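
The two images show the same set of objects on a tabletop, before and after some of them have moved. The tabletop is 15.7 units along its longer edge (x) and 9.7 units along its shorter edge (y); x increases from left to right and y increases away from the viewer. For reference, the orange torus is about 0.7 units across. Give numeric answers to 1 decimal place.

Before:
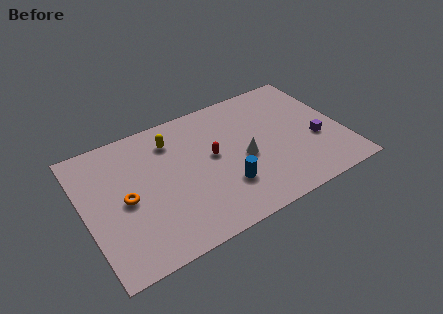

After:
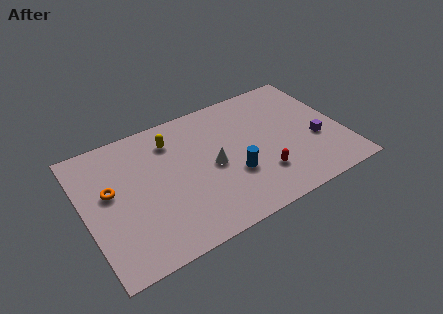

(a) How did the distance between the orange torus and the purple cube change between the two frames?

+0.9

The distance was about 11.6 in the first image and 12.5 in the second, so they moved 0.9 units further apart.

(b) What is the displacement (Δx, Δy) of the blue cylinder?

(0.6, 0.6)

From the two frames, the blue cylinder sits at roughly (8.2, 2.8) before and (8.8, 3.4) after.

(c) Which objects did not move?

the purple cube and the yellow capsule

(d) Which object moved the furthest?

the red capsule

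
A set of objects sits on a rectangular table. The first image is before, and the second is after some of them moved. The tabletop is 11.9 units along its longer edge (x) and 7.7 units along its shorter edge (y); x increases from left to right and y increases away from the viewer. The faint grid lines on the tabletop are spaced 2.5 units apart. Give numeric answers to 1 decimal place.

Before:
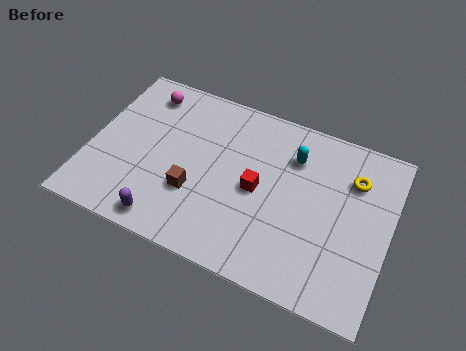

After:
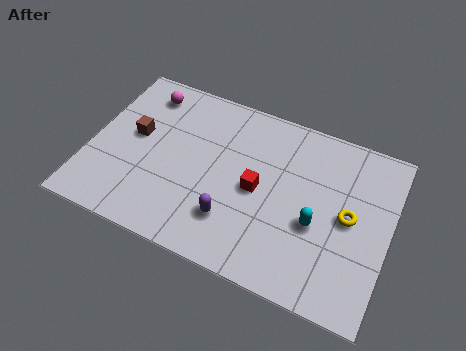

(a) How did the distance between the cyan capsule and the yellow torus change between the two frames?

-1.0

They were about 2.4 units apart before and 1.4 after — 1.0 units closer together.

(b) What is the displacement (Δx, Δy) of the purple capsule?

(2.5, 1.1)

The purple capsule was at about (3.4, 0.9) and moved to about (5.9, 2.0).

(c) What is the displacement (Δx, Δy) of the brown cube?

(-2.6, 1.7)

From the two frames, the brown cube sits at roughly (4.3, 2.6) before and (1.7, 4.3) after.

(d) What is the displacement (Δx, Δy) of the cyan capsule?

(1.2, -2.6)

The cyan capsule was at about (7.9, 5.7) and moved to about (9.1, 3.1).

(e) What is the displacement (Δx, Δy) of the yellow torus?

(0.0, -1.7)

The yellow torus started near (10.3, 5.6) and ended near (10.3, 3.9).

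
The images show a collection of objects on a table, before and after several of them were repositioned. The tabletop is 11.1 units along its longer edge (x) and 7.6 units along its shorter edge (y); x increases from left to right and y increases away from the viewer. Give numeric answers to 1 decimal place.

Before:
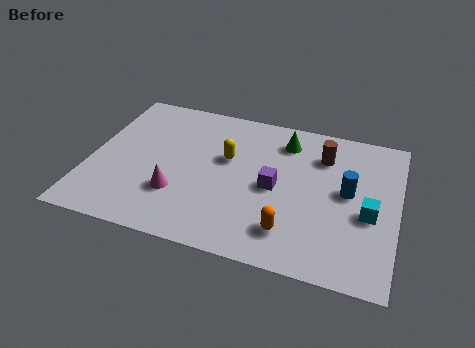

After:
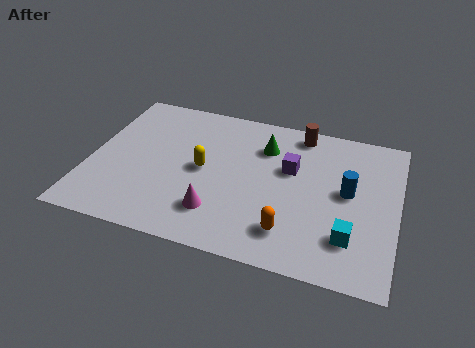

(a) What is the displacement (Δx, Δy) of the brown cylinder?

(-0.9, 1.0)

From the two frames, the brown cylinder sits at roughly (8.3, 5.7) before and (7.4, 6.7) after.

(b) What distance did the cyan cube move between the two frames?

1.4

The cyan cube moved from about (10.1, 3.2) to (9.5, 1.9), a distance of √(0.6² + 1.3²) ≈ 1.4.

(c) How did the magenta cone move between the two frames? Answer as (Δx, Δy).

(1.5, -0.5)

From the two frames, the magenta cone sits at roughly (3.3, 2.3) before and (4.8, 1.8) after.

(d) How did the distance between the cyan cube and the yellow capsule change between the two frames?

+0.3

They were about 5.4 units apart before and 5.7 after — 0.3 units further apart.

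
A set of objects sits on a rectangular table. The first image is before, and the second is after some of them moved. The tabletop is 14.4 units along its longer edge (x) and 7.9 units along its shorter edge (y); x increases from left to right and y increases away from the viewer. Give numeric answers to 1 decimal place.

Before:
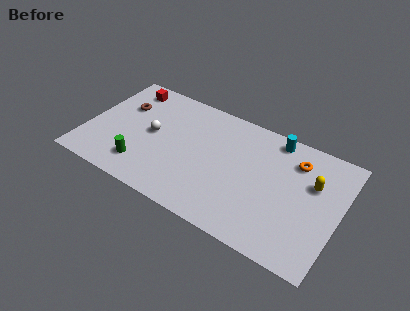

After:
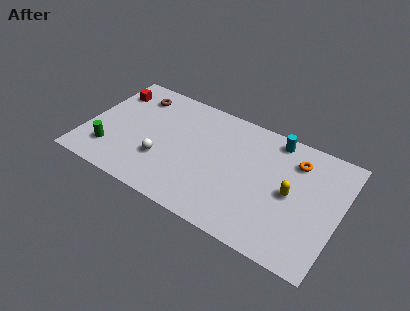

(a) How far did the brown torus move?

1.3

The brown torus was near (1.8, 5.3) before and (2.4, 6.4) after, so it travelled √(0.6² + 1.1²) ≈ 1.3 units.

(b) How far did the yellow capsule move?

1.6

The yellow capsule moved from about (12.8, 5.1) to (11.7, 3.9), a distance of √(1.1² + 1.2²) ≈ 1.6.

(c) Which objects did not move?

the orange torus and the cyan cylinder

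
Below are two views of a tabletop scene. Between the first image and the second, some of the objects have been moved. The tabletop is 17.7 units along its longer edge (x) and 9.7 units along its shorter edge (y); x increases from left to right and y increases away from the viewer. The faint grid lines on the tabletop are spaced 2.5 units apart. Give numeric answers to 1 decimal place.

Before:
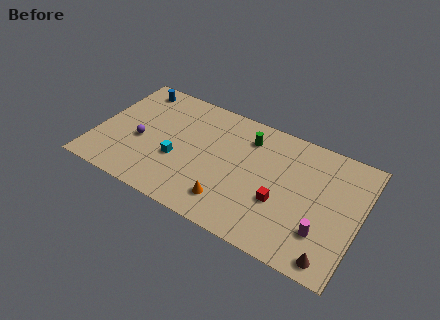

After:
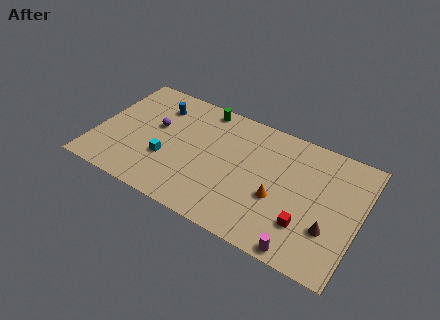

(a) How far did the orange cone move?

3.5

From (9.4, 2.0) to (12.4, 3.8), the orange cone covered √(3.0² + 1.8²) ≈ 3.5 units.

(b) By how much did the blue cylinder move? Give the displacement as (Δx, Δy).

(1.8, -0.9)

From the two frames, the blue cylinder sits at roughly (1.9, 8.4) before and (3.7, 7.5) after.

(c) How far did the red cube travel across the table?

2.0

The red cube moved from about (12.6, 3.6) to (14.4, 2.7), a distance of √(1.8² + 0.9²) ≈ 2.0.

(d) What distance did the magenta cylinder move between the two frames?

2.2

The magenta cylinder was near (15.5, 2.7) before and (14.4, 0.8) after, so it travelled √(1.1² + 1.9²) ≈ 2.2 units.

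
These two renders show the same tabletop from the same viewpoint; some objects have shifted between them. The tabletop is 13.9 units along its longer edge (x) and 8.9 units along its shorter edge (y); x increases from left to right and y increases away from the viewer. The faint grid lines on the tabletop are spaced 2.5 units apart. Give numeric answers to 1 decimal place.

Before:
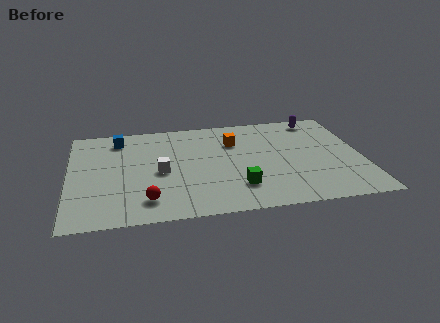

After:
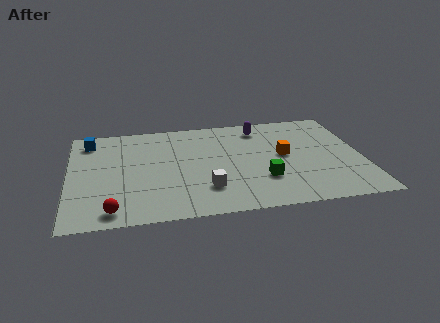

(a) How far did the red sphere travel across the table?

1.7

From (3.6, 1.7) to (2.0, 1.1), the red sphere covered √(1.6² + 0.6²) ≈ 1.7 units.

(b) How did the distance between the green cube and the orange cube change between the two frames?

-1.8

The distance was about 4.1 in the first image and 2.3 in the second, so they moved 1.8 units closer together.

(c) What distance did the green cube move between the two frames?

1.3

From (7.9, 2.2) to (9.1, 2.7), the green cube covered √(1.2² + 0.5²) ≈ 1.3 units.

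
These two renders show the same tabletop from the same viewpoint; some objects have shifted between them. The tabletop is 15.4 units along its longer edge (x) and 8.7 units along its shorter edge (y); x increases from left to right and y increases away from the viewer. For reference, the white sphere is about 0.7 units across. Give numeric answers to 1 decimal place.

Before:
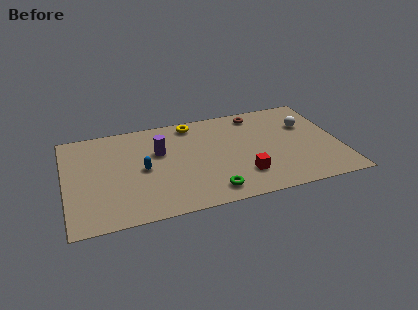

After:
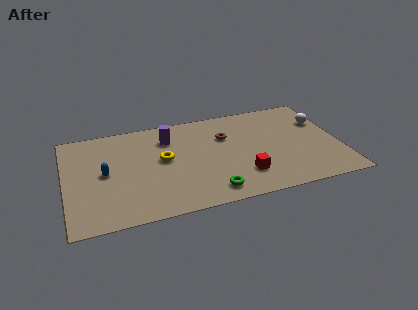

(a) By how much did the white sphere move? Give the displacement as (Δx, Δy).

(0.9, 0.1)

The white sphere started near (13.7, 5.8) and ended near (14.6, 5.9).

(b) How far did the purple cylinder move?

1.3

The purple cylinder moved from about (5.3, 5.5) to (5.9, 6.6), a distance of √(0.6² + 1.1²) ≈ 1.3.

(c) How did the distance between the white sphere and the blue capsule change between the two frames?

+3.0

They were about 9.5 units apart before and 12.5 after — 3.0 units further apart.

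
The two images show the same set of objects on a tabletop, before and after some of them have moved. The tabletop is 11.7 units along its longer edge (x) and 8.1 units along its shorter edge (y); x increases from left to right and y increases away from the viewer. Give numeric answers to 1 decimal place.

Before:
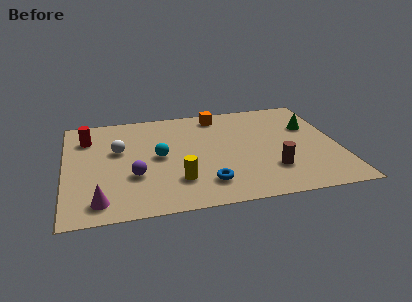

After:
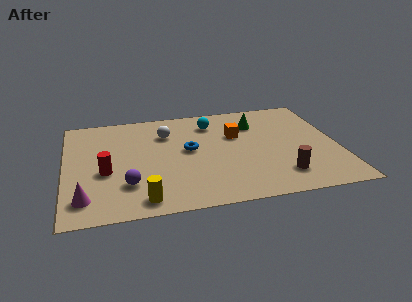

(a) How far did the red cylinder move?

2.9

The red cylinder moved from about (1.0, 6.1) to (1.7, 3.3), a distance of √(0.7² + 2.8²) ≈ 2.9.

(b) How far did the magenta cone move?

0.7

The magenta cone moved from about (1.4, 1.2) to (0.8, 1.5), a distance of √(0.6² + 0.3²) ≈ 0.7.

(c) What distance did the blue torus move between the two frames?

2.8

From (5.9, 1.7) to (5.3, 4.4), the blue torus covered √(0.6² + 2.7²) ≈ 2.8 units.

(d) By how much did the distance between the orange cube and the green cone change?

-3.1

The distance was about 4.3 in the first image and 1.2 in the second, so they moved 3.1 units closer together.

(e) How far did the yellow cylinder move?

1.9

The yellow cylinder moved from about (4.7, 2.1) to (3.2, 1.0), a distance of √(1.5² + 1.1²) ≈ 1.9.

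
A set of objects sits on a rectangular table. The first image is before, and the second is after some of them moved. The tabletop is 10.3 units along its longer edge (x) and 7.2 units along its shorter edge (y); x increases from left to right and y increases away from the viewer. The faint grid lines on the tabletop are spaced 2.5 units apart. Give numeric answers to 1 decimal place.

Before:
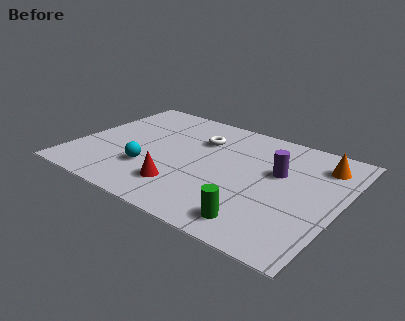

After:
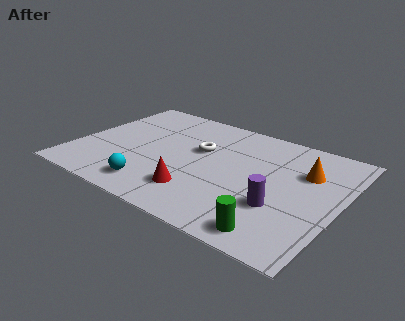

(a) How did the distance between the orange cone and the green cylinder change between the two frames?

-0.9

Before: roughly 4.9 units apart; after: 4.0. That's 0.9 units closer together.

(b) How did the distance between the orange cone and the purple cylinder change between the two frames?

+0.6

Before: roughly 2.0 units apart; after: 2.6. That's 0.6 units further apart.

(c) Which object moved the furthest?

the purple cylinder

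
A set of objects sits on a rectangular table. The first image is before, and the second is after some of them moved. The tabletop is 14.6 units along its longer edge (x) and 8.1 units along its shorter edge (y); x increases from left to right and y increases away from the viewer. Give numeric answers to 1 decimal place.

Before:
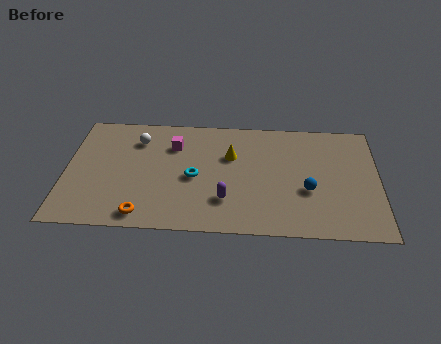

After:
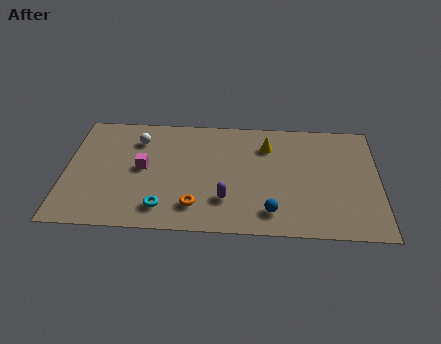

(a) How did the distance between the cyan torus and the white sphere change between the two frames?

+1.2

The distance was about 3.7 in the first image and 4.9 in the second, so they moved 1.2 units further apart.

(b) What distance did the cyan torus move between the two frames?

2.6

The cyan torus was near (6.0, 3.7) before and (4.6, 1.5) after, so it travelled √(1.4² + 2.2²) ≈ 2.6 units.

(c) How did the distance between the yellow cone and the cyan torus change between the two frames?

+4.3

The distance was about 2.3 in the first image and 6.6 in the second, so they moved 4.3 units further apart.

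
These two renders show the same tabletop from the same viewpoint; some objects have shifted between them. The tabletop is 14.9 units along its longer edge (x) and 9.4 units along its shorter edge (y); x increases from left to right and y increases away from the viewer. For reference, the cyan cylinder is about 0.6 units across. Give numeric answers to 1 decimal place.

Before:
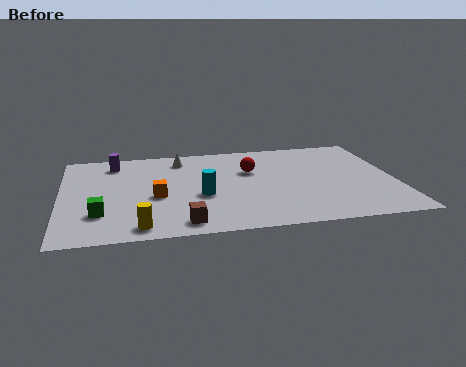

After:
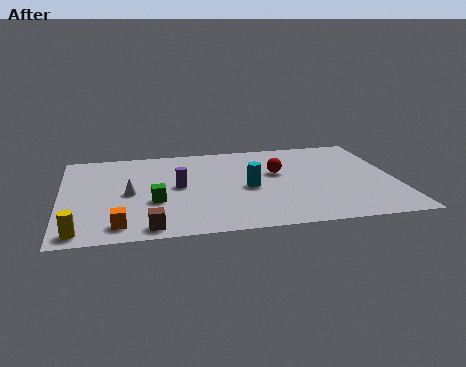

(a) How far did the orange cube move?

3.1

The orange cube was near (4.2, 4.0) before and (2.5, 1.4) after, so it travelled √(1.7² + 2.6²) ≈ 3.1 units.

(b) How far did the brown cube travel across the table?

1.5

From (5.3, 1.2) to (3.8, 1.0), the brown cube covered √(1.5² + 0.2²) ≈ 1.5 units.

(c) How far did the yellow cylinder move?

2.6

The yellow cylinder moved from about (3.4, 1.1) to (0.8, 1.0), a distance of √(2.6² + 0.1²) ≈ 2.6.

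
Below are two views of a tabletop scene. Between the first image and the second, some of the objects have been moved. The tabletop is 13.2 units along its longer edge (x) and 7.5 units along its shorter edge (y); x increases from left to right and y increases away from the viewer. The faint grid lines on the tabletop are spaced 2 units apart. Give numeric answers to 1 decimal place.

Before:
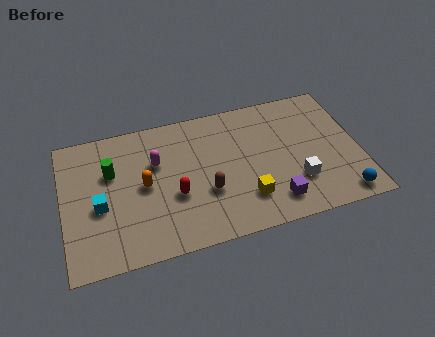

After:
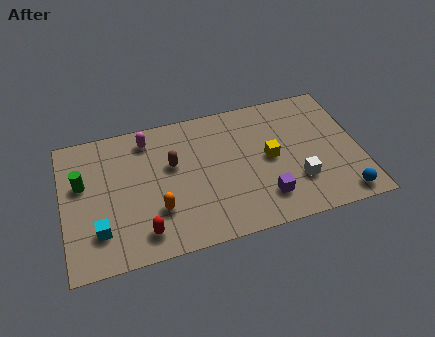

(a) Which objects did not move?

the white cube and the blue sphere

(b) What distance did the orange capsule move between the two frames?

1.6

The orange capsule was near (3.6, 3.8) before and (4.1, 2.3) after, so it travelled √(0.5² + 1.5²) ≈ 1.6 units.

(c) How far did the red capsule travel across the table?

2.2

The red capsule was near (4.9, 2.9) before and (3.4, 1.3) after, so it travelled √(1.5² + 1.6²) ≈ 2.2 units.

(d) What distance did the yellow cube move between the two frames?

2.2

From (8.0, 1.9) to (9.2, 3.8), the yellow cube covered √(1.2² + 1.9²) ≈ 2.2 units.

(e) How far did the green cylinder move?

1.3

The green cylinder moved from about (2.2, 4.9) to (0.9, 4.6), a distance of √(1.3² + 0.3²) ≈ 1.3.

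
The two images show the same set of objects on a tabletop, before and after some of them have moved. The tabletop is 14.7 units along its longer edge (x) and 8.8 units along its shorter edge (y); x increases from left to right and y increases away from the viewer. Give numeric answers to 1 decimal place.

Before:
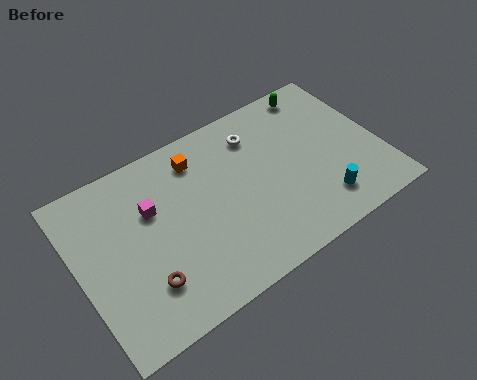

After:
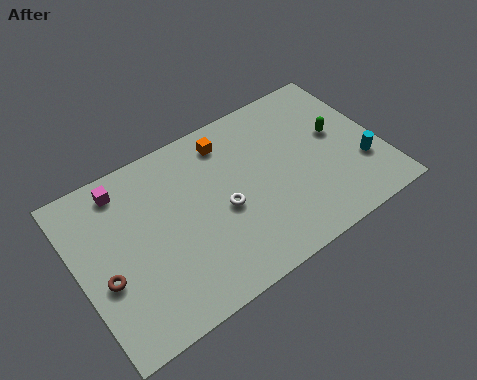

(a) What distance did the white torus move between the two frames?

3.7

The white torus was near (9.1, 6.9) before and (6.9, 3.9) after, so it travelled √(2.2² + 3.0²) ≈ 3.7 units.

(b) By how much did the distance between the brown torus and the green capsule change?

+0.7

Before: roughly 11.1 units apart; after: 11.8. That's 0.7 units further apart.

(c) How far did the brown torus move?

2.1

The brown torus was near (2.8, 2.3) before and (1.1, 3.5) after, so it travelled √(1.7² + 1.2²) ≈ 2.1 units.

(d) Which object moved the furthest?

the white torus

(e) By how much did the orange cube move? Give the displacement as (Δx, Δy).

(1.5, 0.2)

The orange cube started near (6.2, 7.1) and ended near (7.7, 7.3).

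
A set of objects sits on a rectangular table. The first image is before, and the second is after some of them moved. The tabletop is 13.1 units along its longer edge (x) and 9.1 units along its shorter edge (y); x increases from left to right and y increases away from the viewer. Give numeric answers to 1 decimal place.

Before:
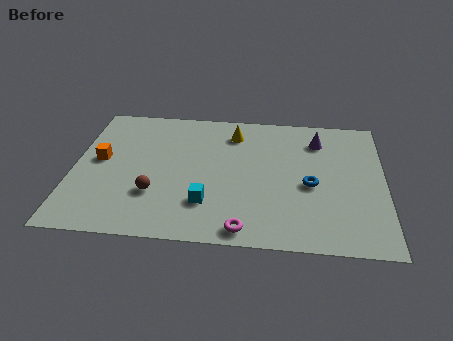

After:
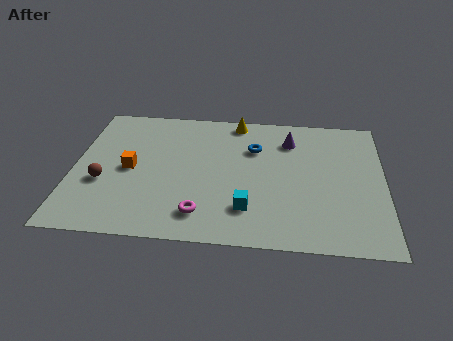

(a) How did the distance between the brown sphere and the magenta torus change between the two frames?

+0.3

They were about 4.2 units apart before and 4.5 after — 0.3 units further apart.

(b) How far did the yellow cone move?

0.9

The yellow cone moved from about (6.7, 7.3) to (6.8, 8.2), a distance of √(0.1² + 0.9²) ≈ 0.9.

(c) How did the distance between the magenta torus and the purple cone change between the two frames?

-0.5

They were about 6.9 units apart before and 6.4 after — 0.5 units closer together.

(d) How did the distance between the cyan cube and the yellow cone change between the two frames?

+1.0

Before: roughly 5.0 units apart; after: 6.0. That's 1.0 units further apart.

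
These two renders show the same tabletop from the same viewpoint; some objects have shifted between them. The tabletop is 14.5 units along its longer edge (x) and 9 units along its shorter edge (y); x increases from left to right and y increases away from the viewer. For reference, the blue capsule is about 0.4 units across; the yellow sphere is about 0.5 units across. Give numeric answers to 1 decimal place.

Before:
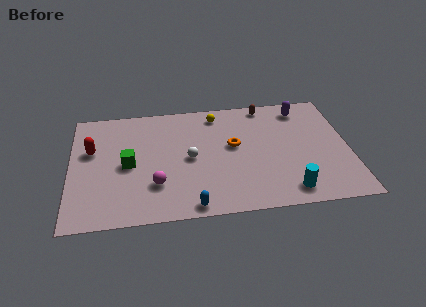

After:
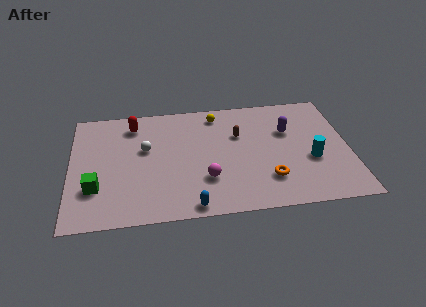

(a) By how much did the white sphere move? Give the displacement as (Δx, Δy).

(-2.3, 1.0)

The white sphere started near (6.2, 4.4) and ended near (3.9, 5.4).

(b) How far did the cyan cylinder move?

2.6

From (11.2, 1.3) to (12.5, 3.5), the cyan cylinder covered √(1.3² + 2.2²) ≈ 2.6 units.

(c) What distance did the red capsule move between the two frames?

2.8

The red capsule was near (1.1, 5.6) before and (3.3, 7.4) after, so it travelled √(2.2² + 1.8²) ≈ 2.8 units.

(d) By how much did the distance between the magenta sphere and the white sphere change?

+1.6

The distance was about 2.5 in the first image and 4.1 in the second, so they moved 1.6 units further apart.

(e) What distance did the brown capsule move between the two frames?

2.7

From (10.3, 8.1) to (8.8, 5.9), the brown capsule covered √(1.5² + 2.2²) ≈ 2.7 units.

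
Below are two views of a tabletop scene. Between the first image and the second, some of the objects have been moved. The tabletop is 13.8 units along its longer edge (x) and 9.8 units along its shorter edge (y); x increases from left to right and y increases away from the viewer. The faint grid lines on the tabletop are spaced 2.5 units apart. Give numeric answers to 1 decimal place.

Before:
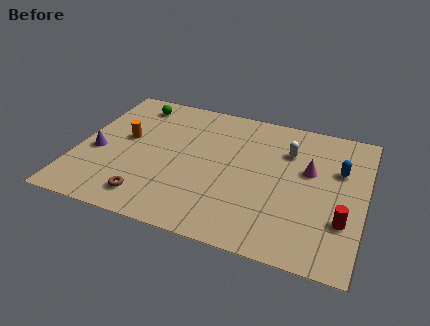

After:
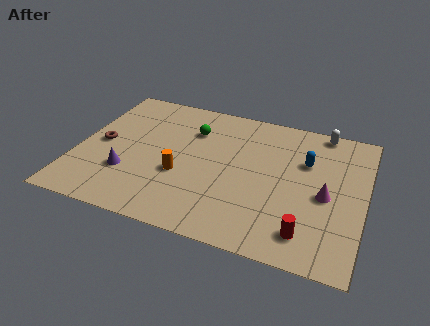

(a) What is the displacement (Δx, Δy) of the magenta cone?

(0.9, -1.5)

The magenta cone started near (11.1, 5.9) and ended near (12.0, 4.4).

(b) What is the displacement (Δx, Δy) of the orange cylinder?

(2.9, -1.8)

From the two frames, the orange cylinder sits at roughly (2.2, 5.5) before and (5.1, 3.7) after.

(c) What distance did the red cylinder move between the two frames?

2.1

The red cylinder moved from about (12.9, 3.0) to (11.3, 1.7), a distance of √(1.6² + 1.3²) ≈ 2.1.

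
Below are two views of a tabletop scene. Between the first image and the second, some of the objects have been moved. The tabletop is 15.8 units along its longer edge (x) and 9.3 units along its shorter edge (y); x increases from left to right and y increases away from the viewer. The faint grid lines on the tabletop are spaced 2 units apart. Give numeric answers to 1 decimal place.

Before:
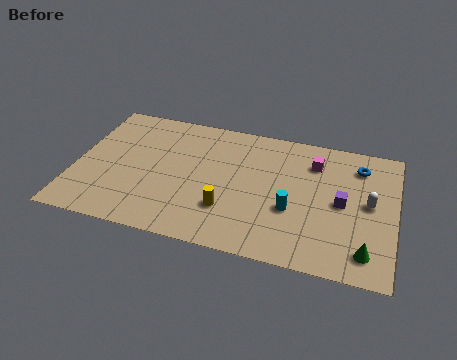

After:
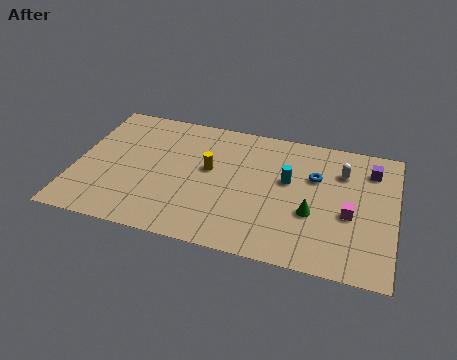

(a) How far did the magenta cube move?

3.7

The magenta cube moved from about (11.7, 7.1) to (13.6, 3.9), a distance of √(1.9² + 3.2²) ≈ 3.7.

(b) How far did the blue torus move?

2.5

From (13.9, 7.4) to (11.8, 6.1), the blue torus covered √(2.1² + 1.3²) ≈ 2.5 units.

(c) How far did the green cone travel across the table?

3.3

The green cone moved from about (14.5, 1.6) to (11.8, 3.5), a distance of √(2.7² + 1.9²) ≈ 3.3.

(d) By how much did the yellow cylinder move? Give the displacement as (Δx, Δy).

(-1.1, 2.6)

The yellow cylinder started near (7.7, 2.7) and ended near (6.6, 5.3).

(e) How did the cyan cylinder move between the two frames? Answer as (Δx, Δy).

(-0.3, 2.0)

The cyan cylinder started near (10.8, 3.5) and ended near (10.5, 5.5).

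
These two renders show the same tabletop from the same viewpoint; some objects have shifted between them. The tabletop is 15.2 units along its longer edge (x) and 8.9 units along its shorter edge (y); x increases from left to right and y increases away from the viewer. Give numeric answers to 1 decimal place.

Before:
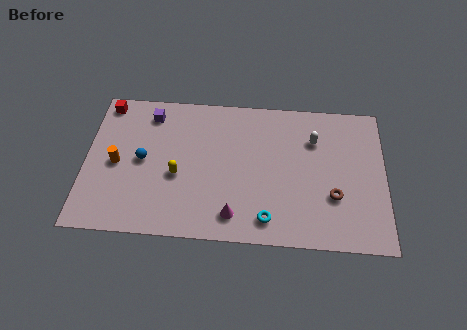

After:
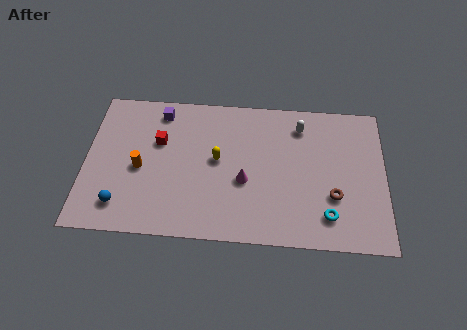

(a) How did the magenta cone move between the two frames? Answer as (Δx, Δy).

(0.5, 2.1)

From the two frames, the magenta cone sits at roughly (7.6, 1.5) before and (8.1, 3.6) after.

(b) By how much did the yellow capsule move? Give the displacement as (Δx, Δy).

(2.0, 1.1)

From the two frames, the yellow capsule sits at roughly (4.7, 3.7) before and (6.7, 4.8) after.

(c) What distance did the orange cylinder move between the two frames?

1.2

From (1.6, 4.2) to (2.8, 4.0), the orange cylinder covered √(1.2² + 0.2²) ≈ 1.2 units.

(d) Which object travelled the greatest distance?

the red cube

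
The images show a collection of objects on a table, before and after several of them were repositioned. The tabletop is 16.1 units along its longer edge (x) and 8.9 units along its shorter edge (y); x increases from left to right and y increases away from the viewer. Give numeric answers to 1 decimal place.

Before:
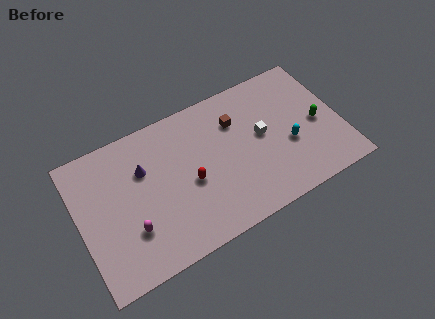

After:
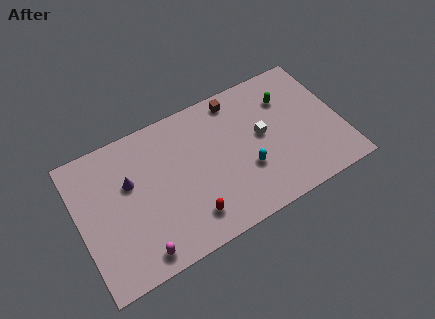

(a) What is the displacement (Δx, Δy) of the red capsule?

(-0.3, -2.1)

The red capsule started near (6.7, 3.9) and ended near (6.4, 1.8).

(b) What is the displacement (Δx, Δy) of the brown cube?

(0.2, 1.4)

From the two frames, the brown cube sits at roughly (9.9, 6.4) before and (10.1, 7.8) after.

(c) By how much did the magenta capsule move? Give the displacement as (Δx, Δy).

(0.3, -1.6)

From the two frames, the magenta capsule sits at roughly (2.9, 2.7) before and (3.2, 1.1) after.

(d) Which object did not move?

the white cube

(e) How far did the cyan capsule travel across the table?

2.7

The cyan capsule was near (12.8, 3.5) before and (10.1, 3.1) after, so it travelled √(2.7² + 0.4²) ≈ 2.7 units.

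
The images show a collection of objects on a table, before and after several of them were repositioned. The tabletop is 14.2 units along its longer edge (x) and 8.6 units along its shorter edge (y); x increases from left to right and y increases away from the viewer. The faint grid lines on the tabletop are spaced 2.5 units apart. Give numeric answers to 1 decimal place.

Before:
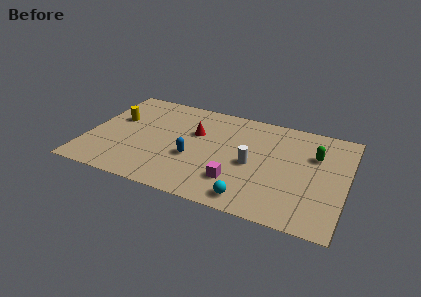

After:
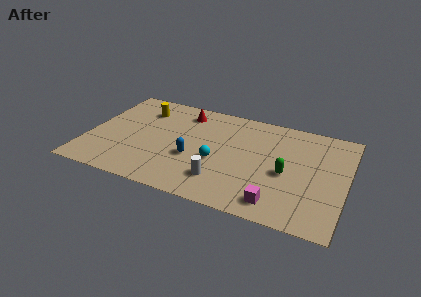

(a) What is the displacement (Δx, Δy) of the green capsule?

(-1.4, -2.0)

From the two frames, the green capsule sits at roughly (12.4, 5.8) before and (11.0, 3.8) after.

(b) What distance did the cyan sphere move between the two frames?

3.2

From (9.3, 1.1) to (7.2, 3.5), the cyan sphere covered √(2.1² + 2.4²) ≈ 3.2 units.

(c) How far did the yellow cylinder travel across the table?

1.8

The yellow cylinder was near (1.4, 5.3) before and (2.7, 6.6) after, so it travelled √(1.3² + 1.3²) ≈ 1.8 units.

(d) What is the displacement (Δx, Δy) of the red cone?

(-0.8, 1.6)

The red cone started near (5.8, 5.5) and ended near (5.0, 7.1).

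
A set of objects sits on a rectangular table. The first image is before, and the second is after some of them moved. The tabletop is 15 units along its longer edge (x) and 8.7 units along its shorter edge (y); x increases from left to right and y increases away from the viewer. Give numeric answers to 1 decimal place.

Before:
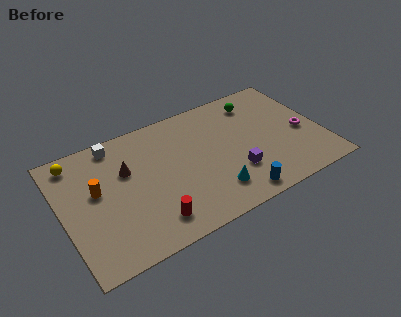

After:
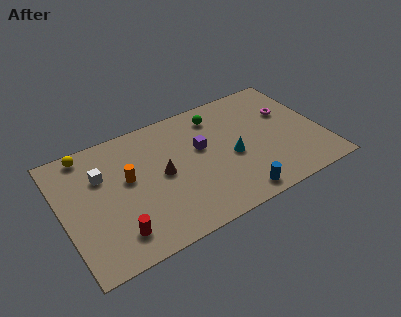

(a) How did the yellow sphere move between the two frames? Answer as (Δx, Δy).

(0.7, 0.3)

From the two frames, the yellow sphere sits at roughly (1.1, 7.5) before and (1.8, 7.8) after.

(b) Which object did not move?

the blue cylinder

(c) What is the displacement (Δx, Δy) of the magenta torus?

(-0.6, 1.8)

The magenta torus started near (13.9, 3.8) and ended near (13.3, 5.6).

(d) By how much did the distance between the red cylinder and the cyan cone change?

+3.7

They were about 3.6 units apart before and 7.3 after — 3.7 units further apart.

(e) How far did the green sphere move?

2.4

The green sphere moved from about (11.7, 7.1) to (9.3, 7.1), a distance of √(2.4² + 0.0²) ≈ 2.4.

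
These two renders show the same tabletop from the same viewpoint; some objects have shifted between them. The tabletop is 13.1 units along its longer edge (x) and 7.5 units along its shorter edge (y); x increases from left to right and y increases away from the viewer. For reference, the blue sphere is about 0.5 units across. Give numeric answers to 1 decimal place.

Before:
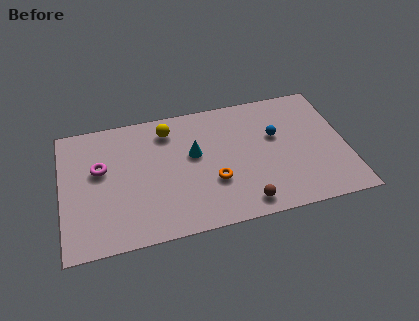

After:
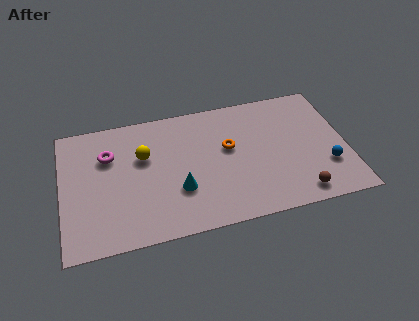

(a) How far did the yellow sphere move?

1.8

The yellow sphere was near (5.0, 6.1) before and (3.8, 4.8) after, so it travelled √(1.2² + 1.3²) ≈ 1.8 units.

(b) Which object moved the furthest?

the blue sphere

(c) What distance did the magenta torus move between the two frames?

0.8

The magenta torus was near (1.8, 4.5) before and (2.2, 5.2) after, so it travelled √(0.4² + 0.7²) ≈ 0.8 units.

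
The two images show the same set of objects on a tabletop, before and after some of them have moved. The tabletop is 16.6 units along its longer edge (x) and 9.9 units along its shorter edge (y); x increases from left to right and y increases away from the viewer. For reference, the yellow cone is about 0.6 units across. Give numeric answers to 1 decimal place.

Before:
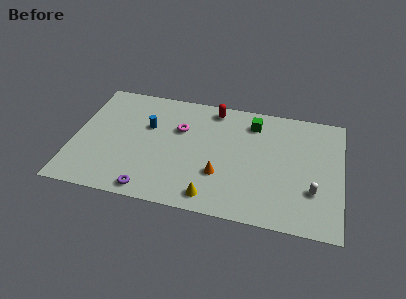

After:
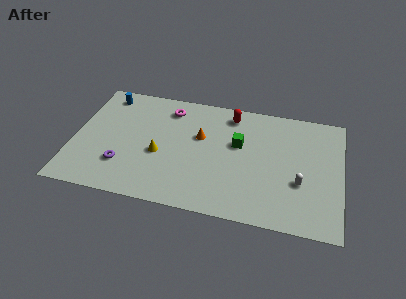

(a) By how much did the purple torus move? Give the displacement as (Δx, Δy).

(-1.8, 1.7)

The purple torus was at about (5.0, 1.0) and moved to about (3.2, 2.7).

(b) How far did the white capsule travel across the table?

0.9

The white capsule moved from about (14.9, 3.1) to (14.1, 3.6), a distance of √(0.8² + 0.5²) ≈ 0.9.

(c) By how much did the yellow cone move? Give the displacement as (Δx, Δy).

(-3.4, 2.8)

From the two frames, the yellow cone sits at roughly (8.8, 1.3) before and (5.4, 4.1) after.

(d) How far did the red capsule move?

1.1

From (8.5, 8.7) to (9.6, 8.4), the red capsule covered √(1.1² + 0.3²) ≈ 1.1 units.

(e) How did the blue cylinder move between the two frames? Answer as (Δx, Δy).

(-2.8, 2.2)

The blue cylinder was at about (4.5, 6.3) and moved to about (1.7, 8.5).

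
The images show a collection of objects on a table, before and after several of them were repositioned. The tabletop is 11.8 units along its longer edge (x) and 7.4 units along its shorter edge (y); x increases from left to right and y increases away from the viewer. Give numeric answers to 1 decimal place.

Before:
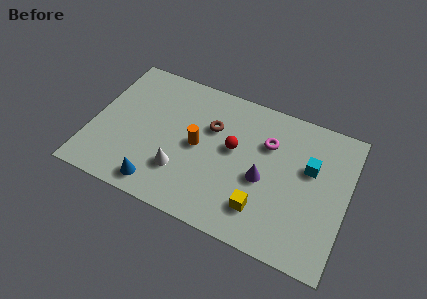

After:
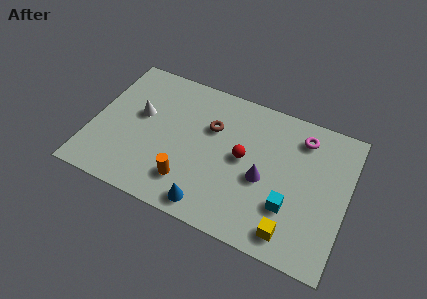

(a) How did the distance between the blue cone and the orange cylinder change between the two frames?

-1.7

The distance was about 3.1 in the first image and 1.4 in the second, so they moved 1.7 units closer together.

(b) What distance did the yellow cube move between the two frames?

1.5

From (8.1, 1.7) to (9.5, 1.1), the yellow cube covered √(1.4² + 0.6²) ≈ 1.5 units.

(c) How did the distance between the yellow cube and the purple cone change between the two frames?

+1.1

They were about 1.5 units apart before and 2.6 after — 1.1 units further apart.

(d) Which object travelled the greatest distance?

the white cone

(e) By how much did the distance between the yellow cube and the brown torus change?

+1.4

The distance was about 4.2 in the first image and 5.6 in the second, so they moved 1.4 units further apart.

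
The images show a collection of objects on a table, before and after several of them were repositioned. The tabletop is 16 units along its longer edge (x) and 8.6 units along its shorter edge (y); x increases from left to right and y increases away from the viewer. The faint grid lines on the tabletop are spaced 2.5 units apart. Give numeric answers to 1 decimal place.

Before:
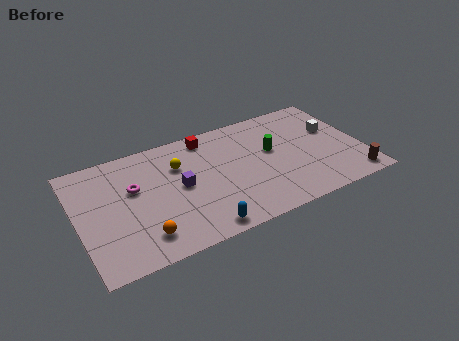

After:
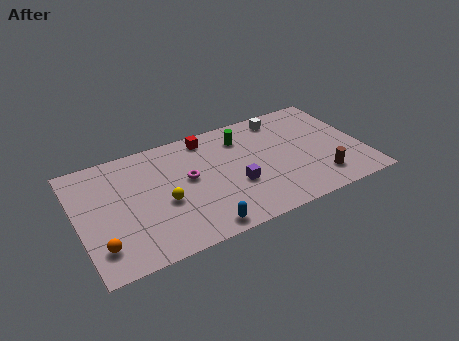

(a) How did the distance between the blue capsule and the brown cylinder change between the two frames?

-1.7

The distance was about 8.7 in the first image and 7.0 in the second, so they moved 1.7 units closer together.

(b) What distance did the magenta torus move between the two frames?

3.0

The magenta torus was near (3.2, 5.3) before and (6.2, 4.8) after, so it travelled √(3.0² + 0.5²) ≈ 3.0 units.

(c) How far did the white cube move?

3.4

From (14.6, 5.3) to (11.9, 7.4), the white cube covered √(2.7² + 2.1²) ≈ 3.4 units.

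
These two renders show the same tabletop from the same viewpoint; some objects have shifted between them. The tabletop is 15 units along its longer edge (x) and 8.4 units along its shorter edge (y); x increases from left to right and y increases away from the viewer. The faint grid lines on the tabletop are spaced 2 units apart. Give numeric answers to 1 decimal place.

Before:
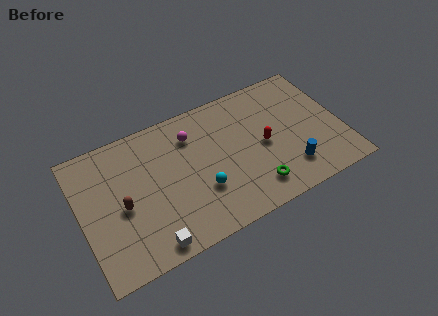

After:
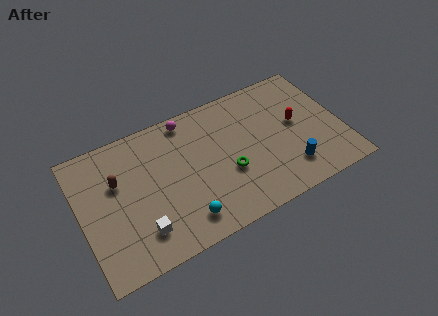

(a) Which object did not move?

the blue cylinder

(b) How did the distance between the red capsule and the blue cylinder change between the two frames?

+0.4

Before: roughly 2.4 units apart; after: 2.8. That's 0.4 units further apart.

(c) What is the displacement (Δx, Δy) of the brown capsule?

(-0.1, 1.6)

The brown capsule was at about (2.3, 3.8) and moved to about (2.2, 5.4).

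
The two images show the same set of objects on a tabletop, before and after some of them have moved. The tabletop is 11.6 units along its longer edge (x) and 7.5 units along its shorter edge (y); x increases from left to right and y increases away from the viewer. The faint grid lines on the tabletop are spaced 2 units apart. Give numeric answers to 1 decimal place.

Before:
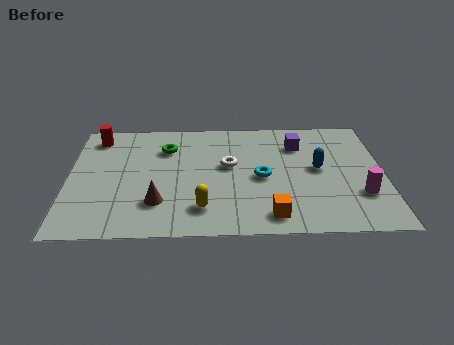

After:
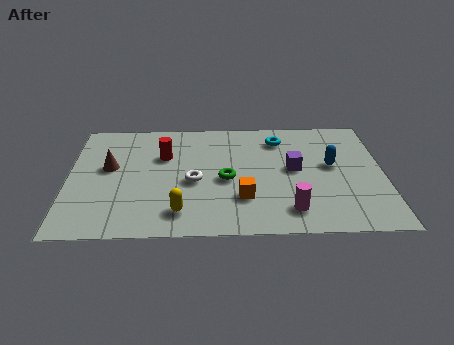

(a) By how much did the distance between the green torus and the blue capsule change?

-1.8

Before: roughly 5.8 units apart; after: 4.0. That's 1.8 units closer together.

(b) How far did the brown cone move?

2.9

The brown cone was near (3.3, 2.0) before and (1.5, 4.3) after, so it travelled √(1.8² + 2.3²) ≈ 2.9 units.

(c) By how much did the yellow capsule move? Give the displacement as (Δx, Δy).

(-0.8, -0.2)

The yellow capsule was at about (4.9, 1.6) and moved to about (4.1, 1.4).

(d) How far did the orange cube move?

1.5

The orange cube was near (7.4, 1.1) before and (6.4, 2.2) after, so it travelled √(1.0² + 1.1²) ≈ 1.5 units.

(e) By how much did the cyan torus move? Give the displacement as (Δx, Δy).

(0.7, 2.5)

From the two frames, the cyan torus sits at roughly (7.1, 3.5) before and (7.8, 6.0) after.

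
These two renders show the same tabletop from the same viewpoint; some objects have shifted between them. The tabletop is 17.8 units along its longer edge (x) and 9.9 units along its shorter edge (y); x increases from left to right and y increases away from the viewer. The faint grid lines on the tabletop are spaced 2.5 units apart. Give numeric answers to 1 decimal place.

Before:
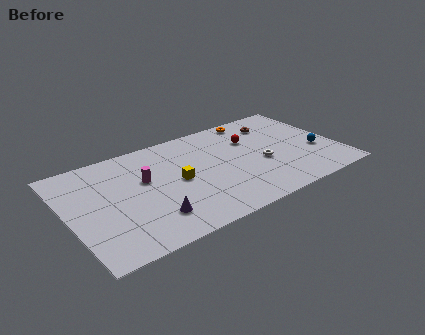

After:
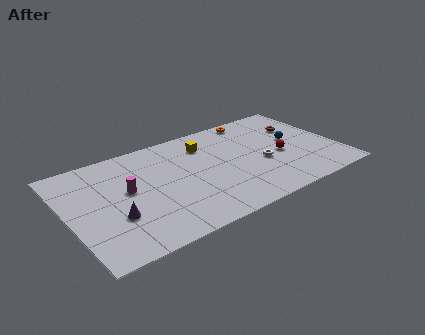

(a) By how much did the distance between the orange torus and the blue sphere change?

-2.1

The distance was about 6.2 in the first image and 4.1 in the second, so they moved 2.1 units closer together.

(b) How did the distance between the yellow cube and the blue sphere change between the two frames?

-3.3

The distance was about 9.4 in the first image and 6.1 in the second, so they moved 3.3 units closer together.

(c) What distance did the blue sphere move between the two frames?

2.1

The blue sphere was near (16.4, 3.7) before and (15.1, 5.4) after, so it travelled √(1.3² + 1.7²) ≈ 2.1 units.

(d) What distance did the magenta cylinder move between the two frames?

1.3

The magenta cylinder moved from about (5.1, 6.0) to (3.9, 5.5), a distance of √(1.2² + 0.5²) ≈ 1.3.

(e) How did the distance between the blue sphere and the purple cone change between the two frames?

+1.0

They were about 11.5 units apart before and 12.5 after — 1.0 units further apart.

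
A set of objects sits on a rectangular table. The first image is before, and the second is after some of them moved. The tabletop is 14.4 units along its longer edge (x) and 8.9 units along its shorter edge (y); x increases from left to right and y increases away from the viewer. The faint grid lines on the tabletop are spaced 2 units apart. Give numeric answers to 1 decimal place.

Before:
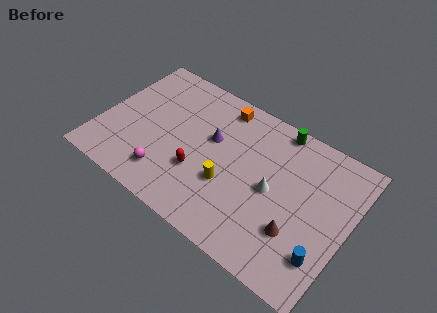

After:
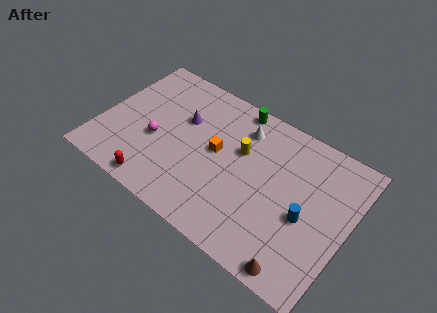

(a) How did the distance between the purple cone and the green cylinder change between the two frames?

-0.7

Before: roughly 4.3 units apart; after: 3.6. That's 0.7 units closer together.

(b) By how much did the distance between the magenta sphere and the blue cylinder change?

-0.3

They were about 9.1 units apart before and 8.8 after — 0.3 units closer together.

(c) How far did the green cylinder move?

2.5

From (9.7, 8.1) to (7.2, 8.1), the green cylinder covered √(2.5² + 0.0²) ≈ 2.5 units.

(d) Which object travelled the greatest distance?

the white cone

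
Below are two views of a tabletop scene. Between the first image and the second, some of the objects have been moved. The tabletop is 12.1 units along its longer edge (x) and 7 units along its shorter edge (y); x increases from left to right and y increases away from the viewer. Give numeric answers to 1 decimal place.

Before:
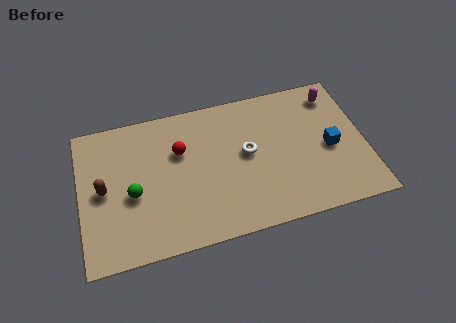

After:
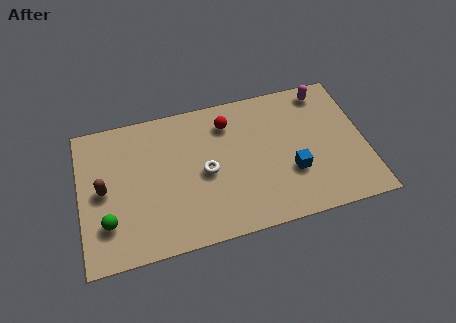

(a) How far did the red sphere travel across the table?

2.3

The red sphere moved from about (4.3, 4.6) to (6.4, 5.5), a distance of √(2.1² + 0.9²) ≈ 2.3.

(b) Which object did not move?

the brown capsule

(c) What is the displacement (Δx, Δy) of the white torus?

(-1.8, -0.5)

The white torus started near (7.1, 3.8) and ended near (5.3, 3.3).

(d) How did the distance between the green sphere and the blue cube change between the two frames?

-0.6

The distance was about 8.4 in the first image and 7.8 in the second, so they moved 0.6 units closer together.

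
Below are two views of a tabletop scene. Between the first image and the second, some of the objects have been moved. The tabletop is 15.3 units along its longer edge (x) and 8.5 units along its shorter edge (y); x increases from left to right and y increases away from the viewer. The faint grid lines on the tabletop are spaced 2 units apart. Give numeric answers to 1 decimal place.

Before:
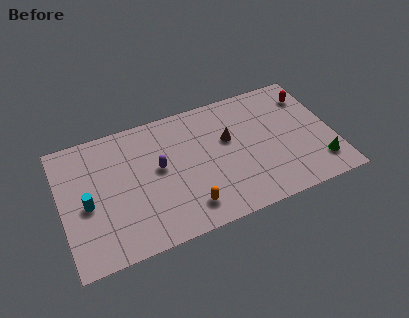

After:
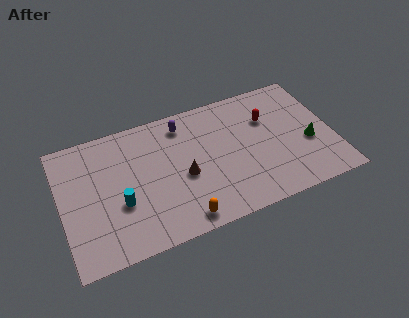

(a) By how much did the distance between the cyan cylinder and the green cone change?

-2.4

Before: roughly 13.1 units apart; after: 10.7. That's 2.4 units closer together.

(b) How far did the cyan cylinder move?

1.9

From (1.4, 3.8) to (3.2, 3.2), the cyan cylinder covered √(1.8² + 0.6²) ≈ 1.9 units.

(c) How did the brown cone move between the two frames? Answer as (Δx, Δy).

(-2.7, -1.5)

The brown cone started near (9.5, 5.2) and ended near (6.8, 3.7).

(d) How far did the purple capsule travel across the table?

2.9

The purple capsule moved from about (5.5, 4.7) to (7.1, 7.1), a distance of √(1.6² + 2.4²) ≈ 2.9.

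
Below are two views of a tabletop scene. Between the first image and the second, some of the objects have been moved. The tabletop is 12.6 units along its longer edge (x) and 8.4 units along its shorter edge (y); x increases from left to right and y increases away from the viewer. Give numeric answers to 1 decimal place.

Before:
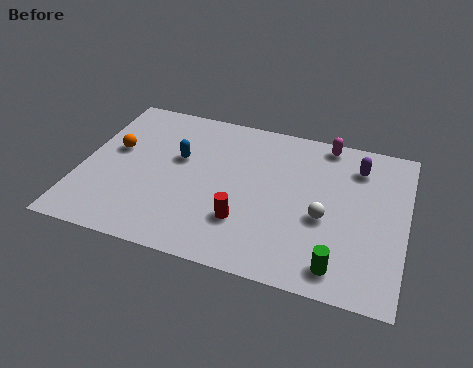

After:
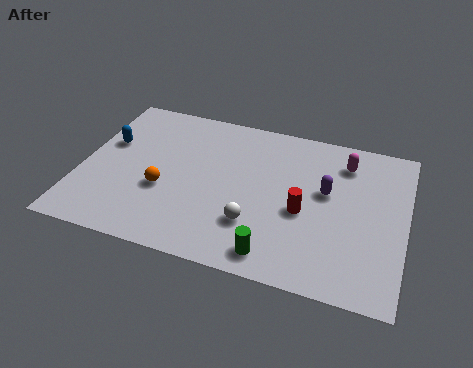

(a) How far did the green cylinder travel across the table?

2.4

The green cylinder was near (10.2, 1.2) before and (7.8, 1.1) after, so it travelled √(2.4² + 0.1²) ≈ 2.4 units.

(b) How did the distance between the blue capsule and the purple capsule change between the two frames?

+1.5

Before: roughly 7.1 units apart; after: 8.6. That's 1.5 units further apart.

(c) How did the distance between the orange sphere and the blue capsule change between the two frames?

+0.6

They were about 2.5 units apart before and 3.1 after — 0.6 units further apart.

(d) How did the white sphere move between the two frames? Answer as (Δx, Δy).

(-2.6, -1.1)

The white sphere started near (9.5, 3.5) and ended near (6.9, 2.4).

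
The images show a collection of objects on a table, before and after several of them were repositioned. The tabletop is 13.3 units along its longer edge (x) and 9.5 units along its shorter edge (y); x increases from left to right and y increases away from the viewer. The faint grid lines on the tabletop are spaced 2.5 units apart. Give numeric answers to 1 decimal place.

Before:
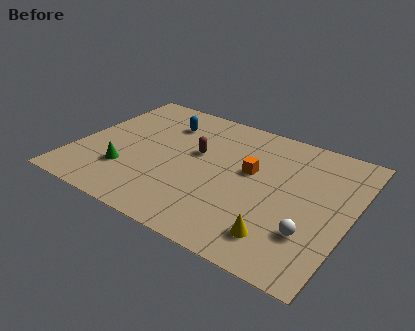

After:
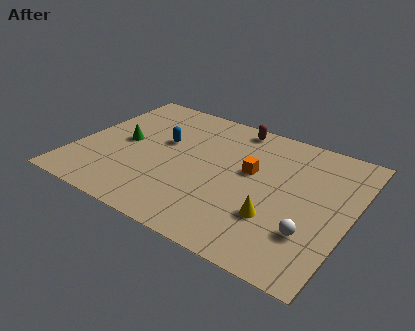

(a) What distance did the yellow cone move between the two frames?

1.2

The yellow cone moved from about (10.4, 1.8) to (10.0, 2.9), a distance of √(0.4² + 1.1²) ≈ 1.2.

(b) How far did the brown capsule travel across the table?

3.2

The brown capsule was near (5.7, 5.6) before and (7.1, 8.5) after, so it travelled √(1.4² + 2.9²) ≈ 3.2 units.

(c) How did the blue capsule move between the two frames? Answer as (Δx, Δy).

(0.2, -1.5)

The blue capsule started near (3.8, 7.2) and ended near (4.0, 5.7).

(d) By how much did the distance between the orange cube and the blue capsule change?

-0.5

They were about 4.9 units apart before and 4.4 after — 0.5 units closer together.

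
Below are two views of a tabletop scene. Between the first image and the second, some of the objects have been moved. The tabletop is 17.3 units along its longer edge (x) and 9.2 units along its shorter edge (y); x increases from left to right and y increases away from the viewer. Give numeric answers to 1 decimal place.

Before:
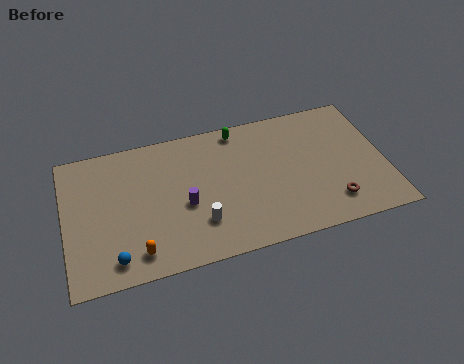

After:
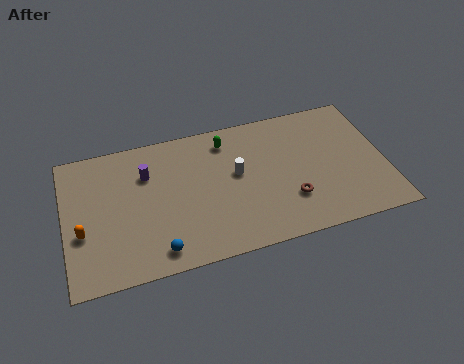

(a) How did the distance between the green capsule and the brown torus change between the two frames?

-2.0

The distance was about 7.8 in the first image and 5.8 in the second, so they moved 2.0 units closer together.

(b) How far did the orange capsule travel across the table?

3.4

The orange capsule was near (3.7, 1.5) before and (0.9, 3.5) after, so it travelled √(2.8² + 2.0²) ≈ 3.4 units.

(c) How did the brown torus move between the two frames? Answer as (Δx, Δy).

(-2.2, 0.8)

From the two frames, the brown torus sits at roughly (14.2, 1.9) before and (12.0, 2.7) after.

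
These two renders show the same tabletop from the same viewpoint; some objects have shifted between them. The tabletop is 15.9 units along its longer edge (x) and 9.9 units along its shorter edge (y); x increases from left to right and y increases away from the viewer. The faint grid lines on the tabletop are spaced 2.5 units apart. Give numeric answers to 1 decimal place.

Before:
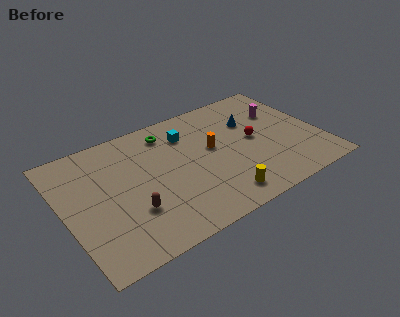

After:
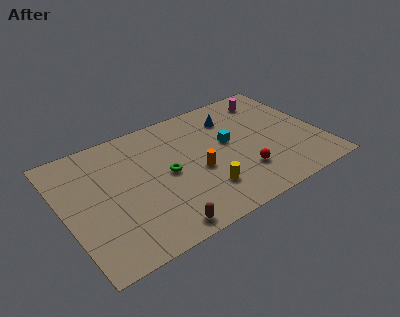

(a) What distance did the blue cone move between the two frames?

1.4

The blue cone was near (12.0, 6.7) before and (10.9, 7.6) after, so it travelled √(1.1² + 0.9²) ≈ 1.4 units.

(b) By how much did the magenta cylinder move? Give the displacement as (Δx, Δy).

(-0.4, 1.5)

The magenta cylinder was at about (13.9, 6.7) and moved to about (13.5, 8.2).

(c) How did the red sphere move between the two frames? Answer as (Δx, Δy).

(-1.2, -2.4)

From the two frames, the red sphere sits at roughly (11.9, 5.1) before and (10.7, 2.7) after.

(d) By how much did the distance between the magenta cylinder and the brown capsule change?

+0.3

The distance was about 10.7 in the first image and 11.0 in the second, so they moved 0.3 units further apart.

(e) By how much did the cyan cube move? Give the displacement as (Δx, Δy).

(2.3, -1.9)

The cyan cube started near (8.0, 7.5) and ended near (10.3, 5.6).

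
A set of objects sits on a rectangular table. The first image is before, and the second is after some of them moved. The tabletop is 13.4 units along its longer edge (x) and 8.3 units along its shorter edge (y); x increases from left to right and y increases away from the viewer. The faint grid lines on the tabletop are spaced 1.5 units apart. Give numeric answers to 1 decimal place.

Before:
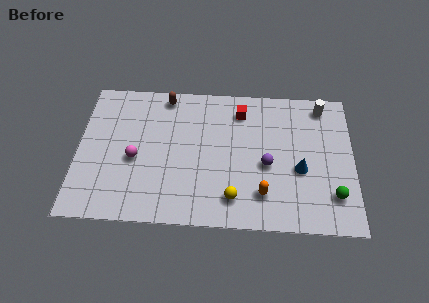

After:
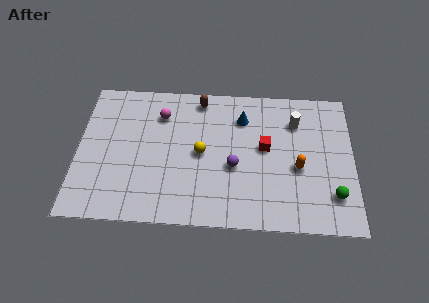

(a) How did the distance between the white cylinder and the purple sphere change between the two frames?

-0.4

The distance was about 4.5 in the first image and 4.1 in the second, so they moved 0.4 units closer together.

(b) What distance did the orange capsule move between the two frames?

2.3

From (9.0, 1.9) to (10.7, 3.5), the orange capsule covered √(1.7² + 1.6²) ≈ 2.3 units.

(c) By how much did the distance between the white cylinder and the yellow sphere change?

-2.0

The distance was about 7.1 in the first image and 5.1 in the second, so they moved 2.0 units closer together.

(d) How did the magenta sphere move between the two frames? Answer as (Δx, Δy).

(1.2, 2.7)

The magenta sphere started near (2.8, 3.6) and ended near (4.0, 6.3).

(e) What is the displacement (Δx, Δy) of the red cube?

(1.2, -2.1)

From the two frames, the red cube sits at roughly (7.9, 6.7) before and (9.1, 4.6) after.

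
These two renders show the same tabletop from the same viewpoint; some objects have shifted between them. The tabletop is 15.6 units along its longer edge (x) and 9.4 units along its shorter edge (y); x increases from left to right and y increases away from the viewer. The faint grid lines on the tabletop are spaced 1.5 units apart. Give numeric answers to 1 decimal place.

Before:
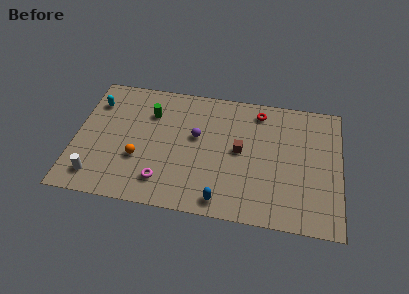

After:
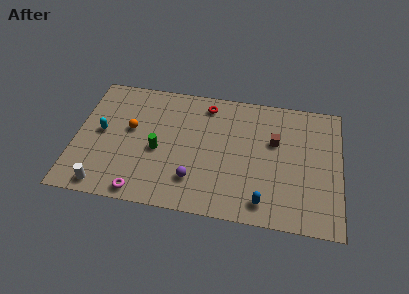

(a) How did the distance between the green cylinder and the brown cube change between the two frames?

+1.3

The distance was about 5.7 in the first image and 7.0 in the second, so they moved 1.3 units further apart.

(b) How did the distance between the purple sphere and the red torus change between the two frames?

+1.3

The distance was about 4.4 in the first image and 5.7 in the second, so they moved 1.3 units further apart.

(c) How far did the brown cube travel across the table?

2.2

From (9.7, 4.9) to (11.7, 5.9), the brown cube covered √(2.0² + 1.0²) ≈ 2.2 units.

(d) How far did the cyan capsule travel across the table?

2.3

From (1.0, 7.1) to (1.5, 4.9), the cyan capsule covered √(0.5² + 2.2²) ≈ 2.3 units.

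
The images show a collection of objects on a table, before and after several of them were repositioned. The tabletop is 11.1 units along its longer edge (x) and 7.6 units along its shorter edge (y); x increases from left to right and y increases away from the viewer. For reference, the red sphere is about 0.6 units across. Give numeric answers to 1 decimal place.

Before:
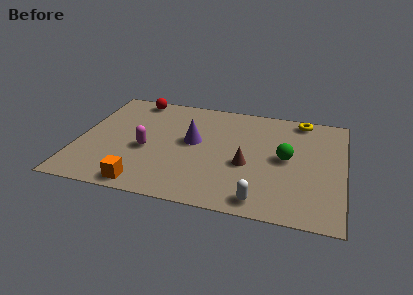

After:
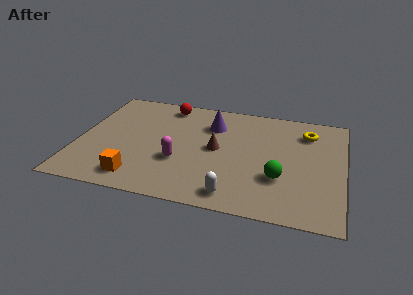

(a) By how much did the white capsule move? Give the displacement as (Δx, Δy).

(-1.1, 0.1)

The white capsule started near (7.8, 0.9) and ended near (6.7, 1.0).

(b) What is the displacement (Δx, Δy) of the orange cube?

(-0.3, 0.4)

From the two frames, the orange cube sits at roughly (3.0, 0.8) before and (2.7, 1.2) after.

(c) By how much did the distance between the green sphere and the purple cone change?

+0.4

Before: roughly 3.9 units apart; after: 4.3. That's 0.4 units further apart.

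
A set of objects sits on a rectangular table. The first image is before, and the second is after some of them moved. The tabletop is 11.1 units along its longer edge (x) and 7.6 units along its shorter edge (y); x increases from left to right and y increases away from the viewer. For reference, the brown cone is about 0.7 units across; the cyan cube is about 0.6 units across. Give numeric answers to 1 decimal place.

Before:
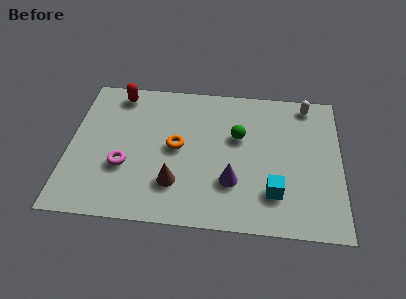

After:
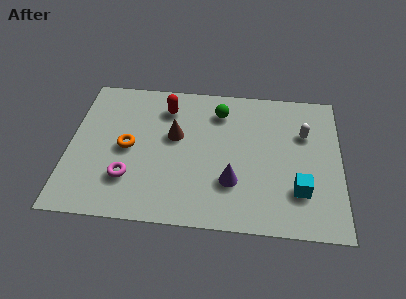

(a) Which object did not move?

the purple cone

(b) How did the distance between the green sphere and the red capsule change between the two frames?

-3.1

Before: roughly 5.3 units apart; after: 2.2. That's 3.1 units closer together.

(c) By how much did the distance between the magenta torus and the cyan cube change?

+0.7

The distance was about 6.2 in the first image and 6.9 in the second, so they moved 0.7 units further apart.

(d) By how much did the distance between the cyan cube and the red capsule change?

-1.3

Before: roughly 8.0 units apart; after: 6.7. That's 1.3 units closer together.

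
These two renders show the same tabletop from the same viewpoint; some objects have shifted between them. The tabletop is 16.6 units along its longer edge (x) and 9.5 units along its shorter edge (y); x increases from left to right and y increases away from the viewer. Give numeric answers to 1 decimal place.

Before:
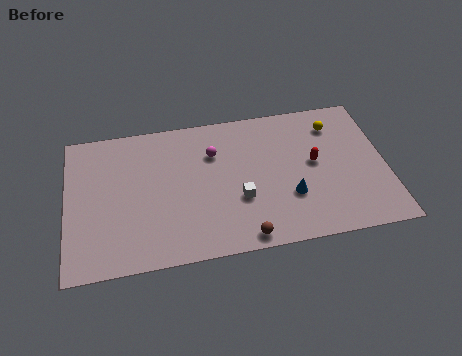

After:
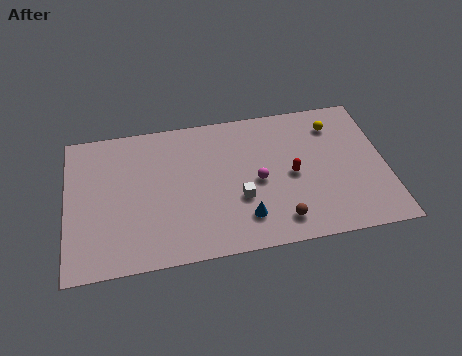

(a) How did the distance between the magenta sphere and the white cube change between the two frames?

-2.1

They were about 3.5 units apart before and 1.4 after — 2.1 units closer together.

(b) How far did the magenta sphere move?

3.2

The magenta sphere was near (7.7, 6.7) before and (9.9, 4.4) after, so it travelled √(2.2² + 2.3²) ≈ 3.2 units.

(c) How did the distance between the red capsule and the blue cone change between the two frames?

+1.1

They were about 2.4 units apart before and 3.5 after — 1.1 units further apart.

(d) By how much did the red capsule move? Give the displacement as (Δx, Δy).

(-1.2, -0.6)

The red capsule started near (12.9, 5.1) and ended near (11.7, 4.5).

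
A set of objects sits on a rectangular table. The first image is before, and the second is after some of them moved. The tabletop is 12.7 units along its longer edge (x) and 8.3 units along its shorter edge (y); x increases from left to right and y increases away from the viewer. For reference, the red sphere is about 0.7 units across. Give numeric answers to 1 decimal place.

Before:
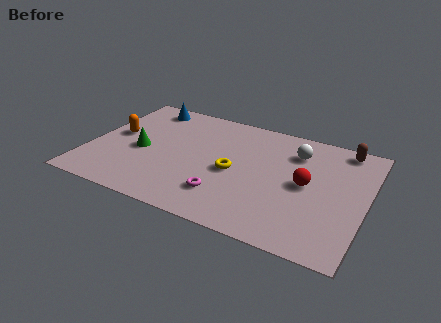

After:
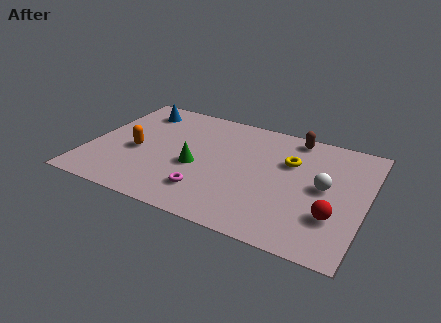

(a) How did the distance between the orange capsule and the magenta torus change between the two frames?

-2.1

Before: roughly 6.0 units apart; after: 3.9. That's 2.1 units closer together.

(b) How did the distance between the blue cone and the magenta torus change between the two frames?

-0.5

The distance was about 6.8 in the first image and 6.3 in the second, so they moved 0.5 units closer together.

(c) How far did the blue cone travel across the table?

0.5

The blue cone moved from about (2.1, 7.2) to (1.8, 6.8), a distance of √(0.3² + 0.4²) ≈ 0.5.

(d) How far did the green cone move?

2.6

From (2.4, 3.7) to (5.0, 3.5), the green cone covered √(2.6² + 0.2²) ≈ 2.6 units.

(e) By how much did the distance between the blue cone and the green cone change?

+1.1

Before: roughly 3.5 units apart; after: 4.6. That's 1.1 units further apart.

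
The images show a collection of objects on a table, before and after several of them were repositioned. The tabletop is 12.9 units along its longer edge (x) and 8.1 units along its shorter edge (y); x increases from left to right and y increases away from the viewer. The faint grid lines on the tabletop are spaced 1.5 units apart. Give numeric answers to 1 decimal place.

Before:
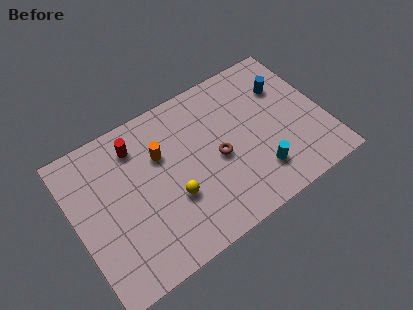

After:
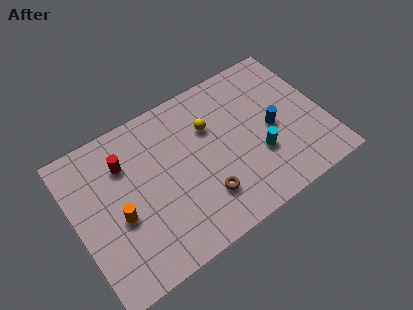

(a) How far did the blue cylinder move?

2.1

From (11.2, 5.7) to (10.2, 3.8), the blue cylinder covered √(1.0² + 1.9²) ≈ 2.1 units.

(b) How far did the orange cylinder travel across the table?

3.2

From (4.6, 5.4) to (2.1, 3.4), the orange cylinder covered √(2.5² + 2.0²) ≈ 3.2 units.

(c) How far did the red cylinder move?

0.9

The red cylinder moved from about (3.5, 6.5) to (2.8, 5.9), a distance of √(0.7² + 0.6²) ≈ 0.9.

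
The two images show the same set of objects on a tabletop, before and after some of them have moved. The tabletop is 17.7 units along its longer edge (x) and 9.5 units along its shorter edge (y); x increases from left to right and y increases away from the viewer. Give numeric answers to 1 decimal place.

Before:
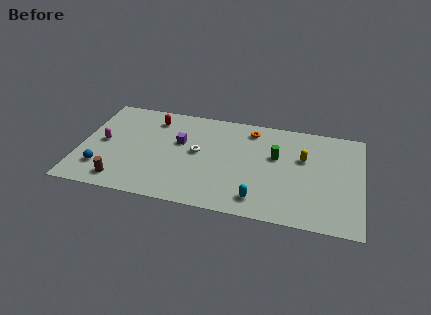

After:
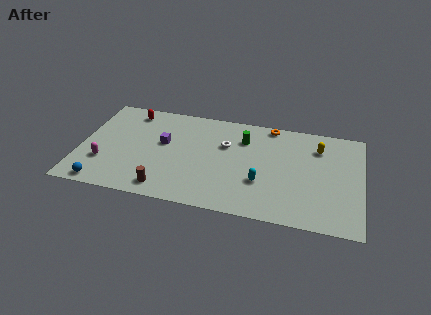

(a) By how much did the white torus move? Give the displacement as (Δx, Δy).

(1.7, 1.1)

From the two frames, the white torus sits at roughly (7.4, 5.1) before and (9.1, 6.2) after.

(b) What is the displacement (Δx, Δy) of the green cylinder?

(-2.1, 1.2)

The green cylinder started near (12.3, 5.8) and ended near (10.2, 7.0).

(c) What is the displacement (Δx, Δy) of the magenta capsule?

(0.2, -1.9)

The magenta capsule was at about (1.4, 4.8) and moved to about (1.6, 2.9).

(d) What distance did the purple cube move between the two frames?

1.0

The purple cube was near (6.2, 5.8) before and (5.2, 5.5) after, so it travelled √(1.0² + 0.3²) ≈ 1.0 units.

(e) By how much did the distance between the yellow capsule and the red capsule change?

+2.3

Before: roughly 9.7 units apart; after: 12.0. That's 2.3 units further apart.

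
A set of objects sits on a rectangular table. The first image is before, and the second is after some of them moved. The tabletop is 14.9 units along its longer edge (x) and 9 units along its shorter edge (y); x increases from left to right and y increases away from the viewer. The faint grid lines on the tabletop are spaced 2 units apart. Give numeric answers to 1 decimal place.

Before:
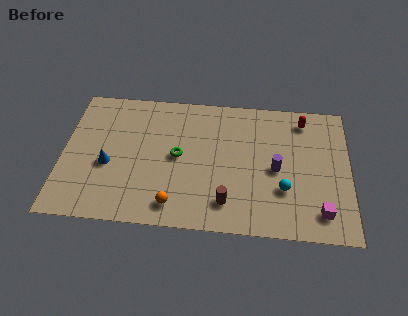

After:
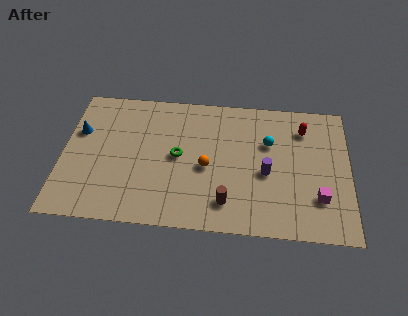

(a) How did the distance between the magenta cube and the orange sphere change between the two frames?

-1.5

The distance was about 7.5 in the first image and 6.0 in the second, so they moved 1.5 units closer together.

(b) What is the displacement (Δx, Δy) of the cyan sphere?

(-0.8, 3.0)

From the two frames, the cyan sphere sits at roughly (11.5, 2.9) before and (10.7, 5.9) after.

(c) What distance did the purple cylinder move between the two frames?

0.6

From (11.1, 4.2) to (10.6, 3.9), the purple cylinder covered √(0.5² + 0.3²) ≈ 0.6 units.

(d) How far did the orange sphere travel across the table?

3.1

The orange sphere was near (5.9, 1.4) before and (7.5, 4.0) after, so it travelled √(1.6² + 2.6²) ≈ 3.1 units.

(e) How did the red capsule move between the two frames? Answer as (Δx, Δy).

(0.0, -0.6)

The red capsule was at about (12.5, 7.6) and moved to about (12.5, 7.0).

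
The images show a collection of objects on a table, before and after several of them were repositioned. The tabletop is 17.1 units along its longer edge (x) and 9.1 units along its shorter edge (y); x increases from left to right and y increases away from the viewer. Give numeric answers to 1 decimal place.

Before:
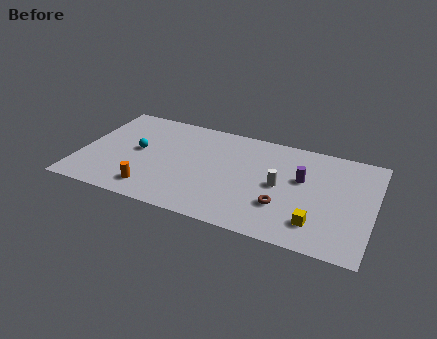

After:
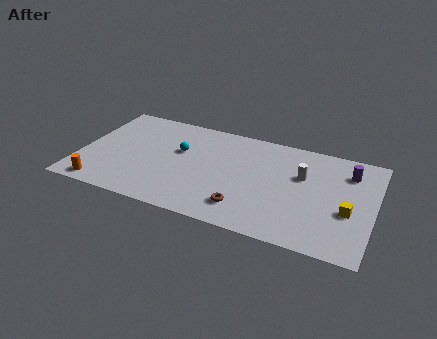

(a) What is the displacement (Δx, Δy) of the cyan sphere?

(2.4, 0.8)

The cyan sphere started near (3.3, 4.8) and ended near (5.7, 5.6).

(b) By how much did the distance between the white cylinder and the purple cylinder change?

+1.3

Before: roughly 1.6 units apart; after: 2.9. That's 1.3 units further apart.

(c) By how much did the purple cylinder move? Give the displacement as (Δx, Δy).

(2.6, 1.5)

The purple cylinder was at about (12.9, 5.5) and moved to about (15.5, 7.0).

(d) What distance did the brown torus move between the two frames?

2.3

The brown torus was near (12.0, 2.8) before and (9.9, 1.9) after, so it travelled √(2.1² + 0.9²) ≈ 2.3 units.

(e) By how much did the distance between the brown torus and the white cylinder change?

+3.2

They were about 1.7 units apart before and 4.9 after — 3.2 units further apart.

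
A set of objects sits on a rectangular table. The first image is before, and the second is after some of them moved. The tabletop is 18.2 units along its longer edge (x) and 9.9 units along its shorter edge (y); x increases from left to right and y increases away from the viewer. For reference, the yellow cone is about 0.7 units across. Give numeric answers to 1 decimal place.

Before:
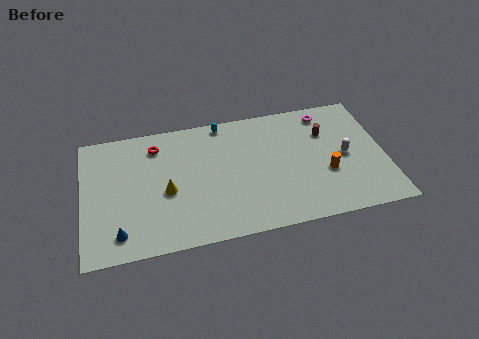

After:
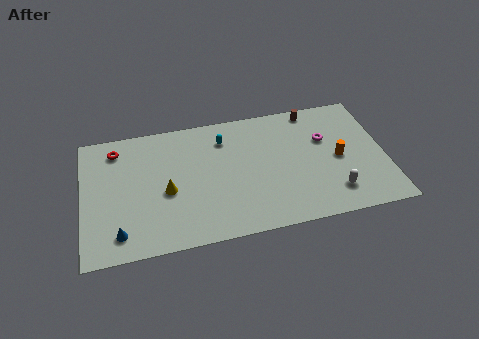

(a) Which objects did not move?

the blue cone and the yellow cone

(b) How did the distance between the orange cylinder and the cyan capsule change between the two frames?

-0.6

They were about 8.0 units apart before and 7.4 after — 0.6 units closer together.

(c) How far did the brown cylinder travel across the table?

2.1

The brown cylinder was near (14.8, 6.9) before and (14.1, 8.9) after, so it travelled √(0.7² + 2.0²) ≈ 2.1 units.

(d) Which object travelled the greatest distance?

the white capsule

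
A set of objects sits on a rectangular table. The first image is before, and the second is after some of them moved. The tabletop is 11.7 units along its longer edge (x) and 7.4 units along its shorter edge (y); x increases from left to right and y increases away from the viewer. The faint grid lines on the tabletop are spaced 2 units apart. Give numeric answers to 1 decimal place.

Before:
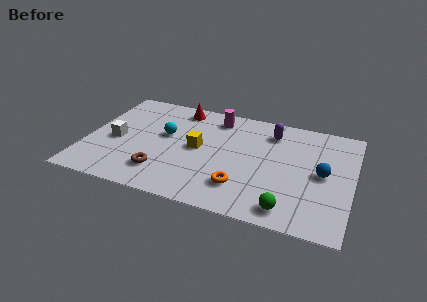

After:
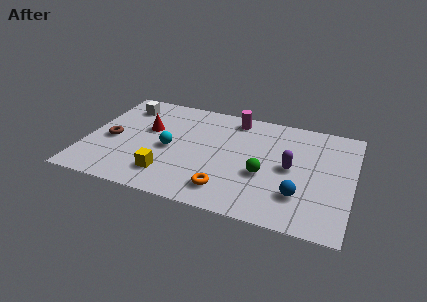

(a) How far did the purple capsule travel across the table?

2.4

The purple capsule moved from about (8.0, 5.9) to (9.0, 3.7), a distance of √(1.0² + 2.2²) ≈ 2.4.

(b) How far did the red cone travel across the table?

2.2

The red cone moved from about (3.8, 6.4) to (2.6, 4.5), a distance of √(1.2² + 1.9²) ≈ 2.2.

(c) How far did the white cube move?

2.6

The white cube moved from about (1.3, 3.3) to (1.4, 5.9), a distance of √(0.1² + 2.6²) ≈ 2.6.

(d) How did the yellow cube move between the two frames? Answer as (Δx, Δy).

(-1.1, -2.2)

From the two frames, the yellow cube sits at roughly (4.9, 3.8) before and (3.8, 1.6) after.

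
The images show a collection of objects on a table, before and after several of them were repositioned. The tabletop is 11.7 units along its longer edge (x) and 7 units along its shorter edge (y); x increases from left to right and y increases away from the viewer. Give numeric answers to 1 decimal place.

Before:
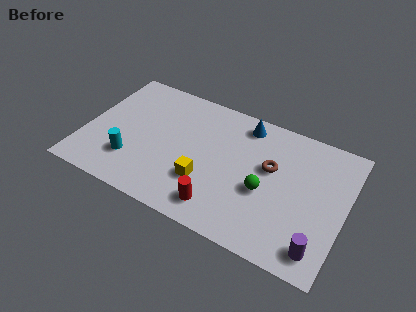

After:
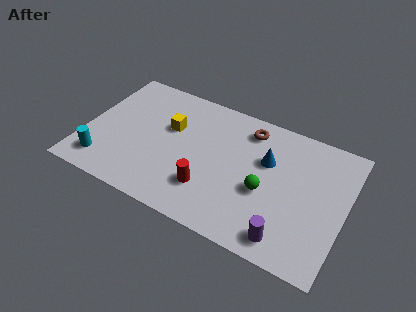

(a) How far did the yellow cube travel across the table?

2.9

The yellow cube moved from about (5.6, 2.2) to (3.7, 4.4), a distance of √(1.9² + 2.2²) ≈ 2.9.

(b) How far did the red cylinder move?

0.9

The red cylinder moved from about (6.4, 1.2) to (5.8, 1.9), a distance of √(0.6² + 0.7²) ≈ 0.9.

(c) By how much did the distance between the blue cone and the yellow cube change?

+0.4

The distance was about 4.0 in the first image and 4.4 in the second, so they moved 0.4 units further apart.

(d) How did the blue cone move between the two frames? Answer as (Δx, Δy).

(1.2, -1.5)

The blue cone started near (6.9, 6.0) and ended near (8.1, 4.5).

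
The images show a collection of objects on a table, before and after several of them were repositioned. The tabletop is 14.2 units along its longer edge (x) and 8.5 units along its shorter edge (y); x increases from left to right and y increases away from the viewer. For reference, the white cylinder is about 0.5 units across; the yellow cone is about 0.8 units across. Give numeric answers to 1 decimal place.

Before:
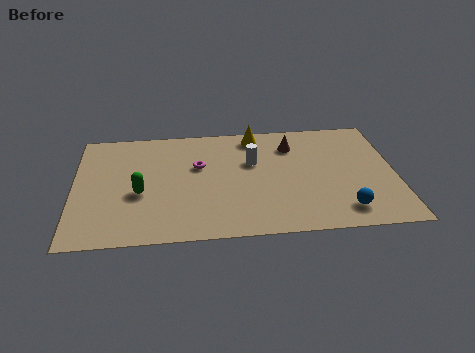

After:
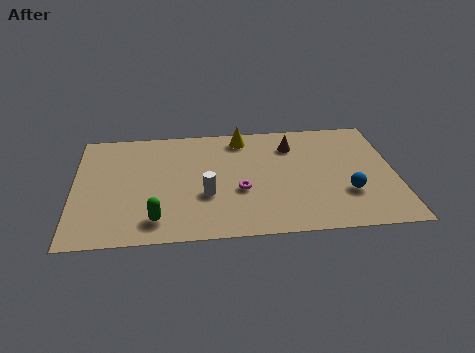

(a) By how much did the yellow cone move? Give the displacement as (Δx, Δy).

(-0.6, -0.1)

The yellow cone was at about (8.1, 7.4) and moved to about (7.5, 7.3).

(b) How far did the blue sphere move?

1.2

The blue sphere was near (11.8, 1.5) before and (12.0, 2.7) after, so it travelled √(0.2² + 1.2²) ≈ 1.2 units.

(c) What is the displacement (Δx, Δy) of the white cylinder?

(-2.1, -2.3)

The white cylinder was at about (7.9, 5.4) and moved to about (5.8, 3.1).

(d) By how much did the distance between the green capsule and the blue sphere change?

-0.6

Before: roughly 9.1 units apart; after: 8.5. That's 0.6 units closer together.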